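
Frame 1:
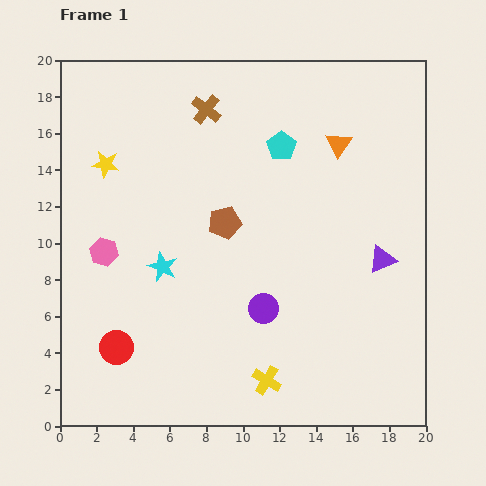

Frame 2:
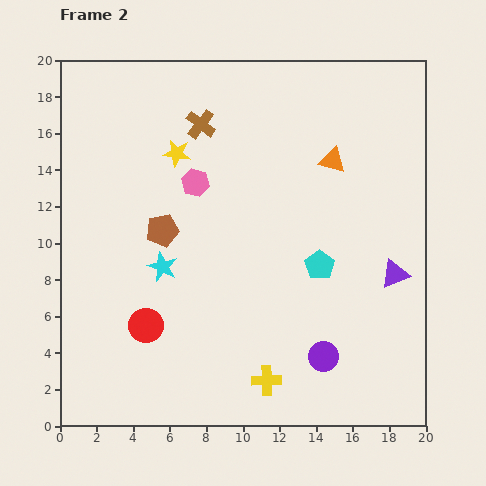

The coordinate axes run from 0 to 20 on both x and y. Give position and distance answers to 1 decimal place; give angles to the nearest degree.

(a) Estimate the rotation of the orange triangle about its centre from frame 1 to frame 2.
49° counter-clockwise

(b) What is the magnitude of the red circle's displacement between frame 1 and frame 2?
2.0

The red circle moved from (3.1, 4.3) to (4.7, 5.5), a distance of √(1.6² + 1.2²) ≈ 2.0.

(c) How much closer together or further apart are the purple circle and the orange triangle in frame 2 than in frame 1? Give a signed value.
+0.8

Distance in frame 1: 9.9. Distance in frame 2: 10.7.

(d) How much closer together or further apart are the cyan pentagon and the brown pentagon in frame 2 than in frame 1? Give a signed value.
+3.6

Distance in frame 1: 5.2. Distance in frame 2: 8.8.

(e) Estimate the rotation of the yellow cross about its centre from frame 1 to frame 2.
34° counter-clockwise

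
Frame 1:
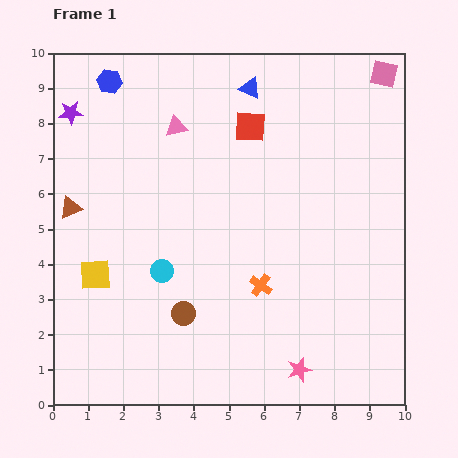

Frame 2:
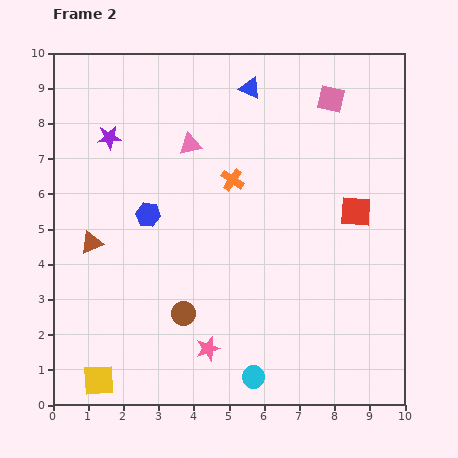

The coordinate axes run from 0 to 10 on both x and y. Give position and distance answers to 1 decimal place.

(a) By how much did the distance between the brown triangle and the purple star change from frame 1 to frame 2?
+0.3

Distance in frame 1: 2.7. Distance in frame 2: 3.0.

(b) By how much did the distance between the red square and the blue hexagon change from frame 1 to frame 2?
+1.7

Distance in frame 1: 4.2. Distance in frame 2: 5.9.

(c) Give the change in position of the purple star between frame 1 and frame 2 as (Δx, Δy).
(1.1, -0.7)

The purple star was at (0.5, 8.3) in frame 1 and (1.6, 7.6) in frame 2.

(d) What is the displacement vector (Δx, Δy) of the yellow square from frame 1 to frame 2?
(0.1, -3.0)

The yellow square was at (1.2, 3.7) in frame 1 and (1.3, 0.7) in frame 2.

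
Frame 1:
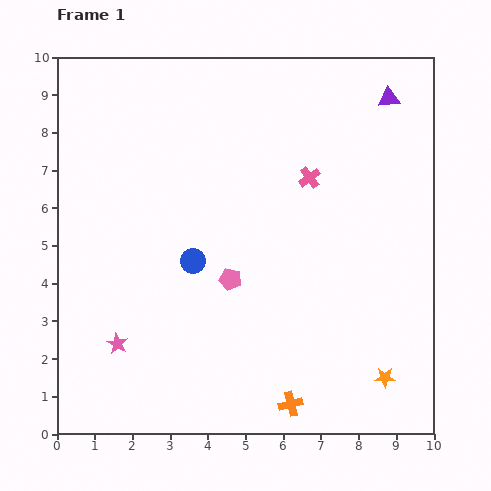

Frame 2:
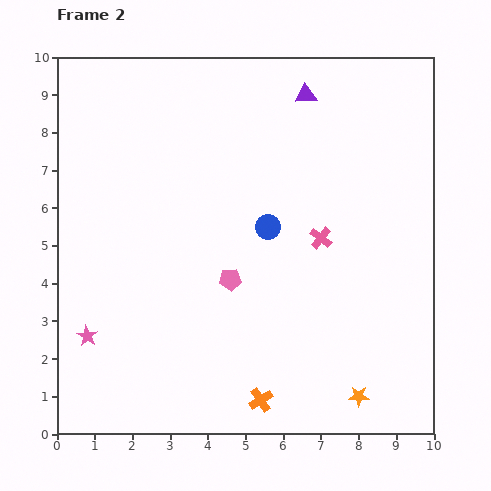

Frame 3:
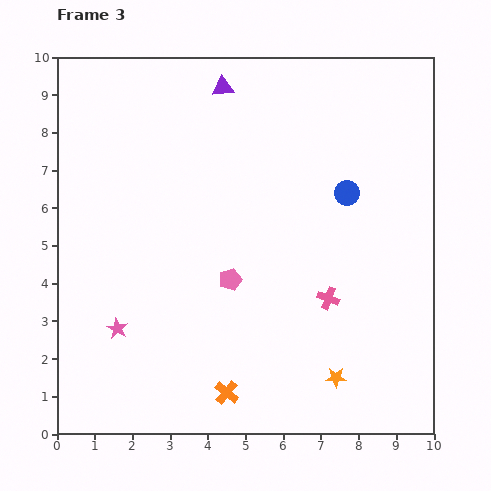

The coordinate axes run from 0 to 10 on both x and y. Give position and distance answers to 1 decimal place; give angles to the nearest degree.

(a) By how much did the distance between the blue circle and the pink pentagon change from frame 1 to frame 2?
+0.6

Distance in frame 1: 1.1. Distance in frame 2: 1.7.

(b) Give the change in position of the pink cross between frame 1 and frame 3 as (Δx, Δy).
(0.5, -3.2)

The pink cross was at (6.7, 6.8) in frame 1 and (7.2, 3.6) in frame 3.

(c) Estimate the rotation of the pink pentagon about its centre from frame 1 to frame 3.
31° counter-clockwise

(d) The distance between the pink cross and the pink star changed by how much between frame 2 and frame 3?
-1.0

Distance in frame 2: 6.7. Distance in frame 3: 5.7.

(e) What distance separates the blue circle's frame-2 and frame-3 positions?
2.3

The blue circle moved from (5.6, 5.5) to (7.7, 6.4), a distance of √(2.1² + 0.9²) ≈ 2.3.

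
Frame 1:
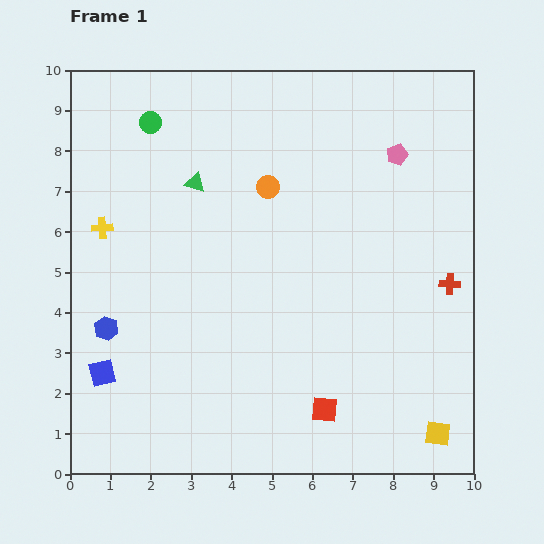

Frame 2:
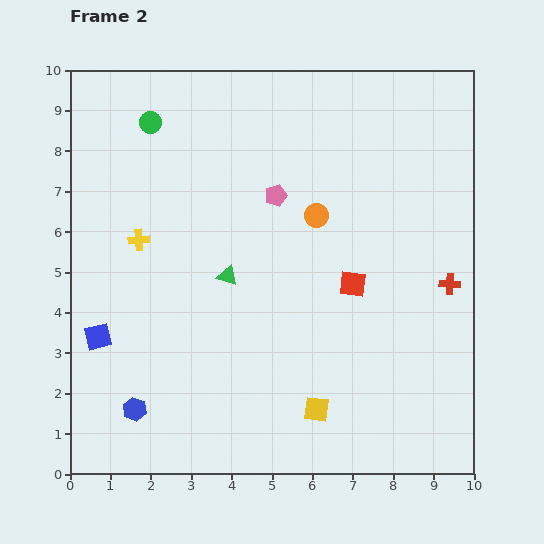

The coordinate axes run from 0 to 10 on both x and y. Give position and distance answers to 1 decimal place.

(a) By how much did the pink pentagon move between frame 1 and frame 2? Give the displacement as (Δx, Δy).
(-3.0, -1.0)

The pink pentagon was at (8.1, 7.9) in frame 1 and (5.1, 6.9) in frame 2.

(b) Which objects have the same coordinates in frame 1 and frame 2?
the green circle, the red cross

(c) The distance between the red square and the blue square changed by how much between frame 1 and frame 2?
+0.8

Distance in frame 1: 5.6. Distance in frame 2: 6.4.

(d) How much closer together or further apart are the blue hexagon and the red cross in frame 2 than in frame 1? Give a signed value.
-0.2

Distance in frame 1: 8.6. Distance in frame 2: 8.4.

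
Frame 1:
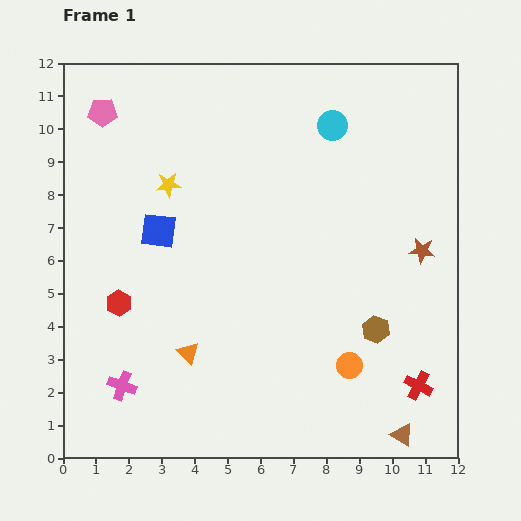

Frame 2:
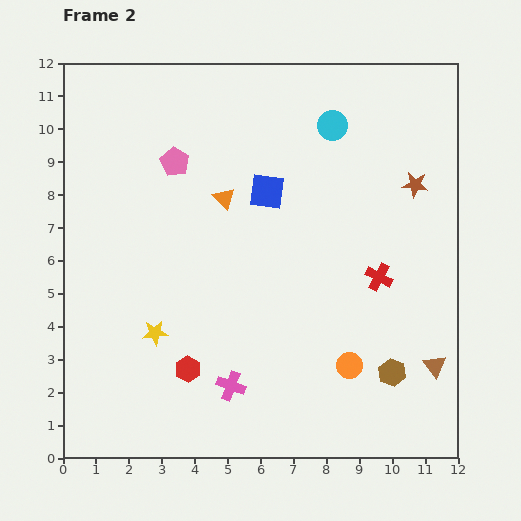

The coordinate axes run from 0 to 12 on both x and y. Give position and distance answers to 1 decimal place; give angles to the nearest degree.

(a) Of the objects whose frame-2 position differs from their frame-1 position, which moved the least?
the brown hexagon

(moved 1.4)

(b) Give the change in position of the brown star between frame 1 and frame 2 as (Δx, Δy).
(-0.2, 2.0)

The brown star was at (10.9, 6.3) in frame 1 and (10.7, 8.3) in frame 2.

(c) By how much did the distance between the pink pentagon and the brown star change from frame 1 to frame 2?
-3.3

Distance in frame 1: 10.6. Distance in frame 2: 7.3.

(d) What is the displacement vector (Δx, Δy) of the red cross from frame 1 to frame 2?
(-1.2, 3.3)

The red cross was at (10.8, 2.2) in frame 1 and (9.6, 5.5) in frame 2.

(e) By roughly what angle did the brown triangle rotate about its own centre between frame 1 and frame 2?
23° clockwise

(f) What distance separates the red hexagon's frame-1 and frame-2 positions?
2.9

The red hexagon moved from (1.7, 4.7) to (3.8, 2.7), a distance of √(2.1² + 2.0²) ≈ 2.9.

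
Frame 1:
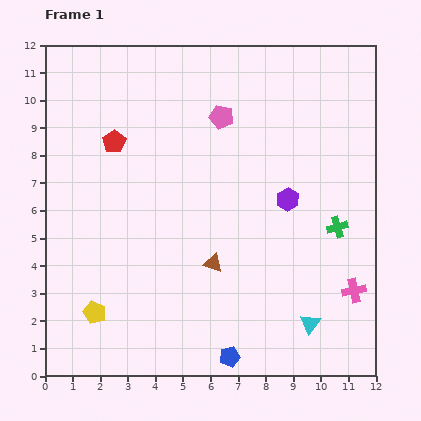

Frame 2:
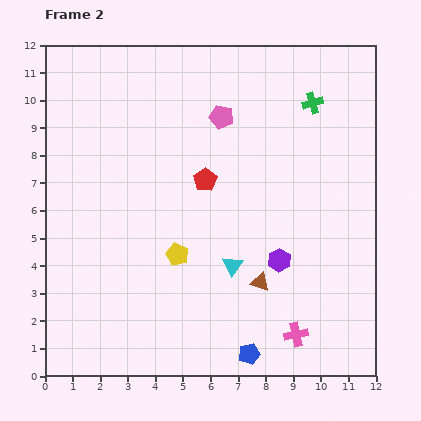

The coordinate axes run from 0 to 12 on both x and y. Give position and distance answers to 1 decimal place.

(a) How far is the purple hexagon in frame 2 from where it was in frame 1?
2.2

The purple hexagon moved from (8.8, 6.4) to (8.5, 4.2), a distance of √(0.3² + 2.2²) ≈ 2.2.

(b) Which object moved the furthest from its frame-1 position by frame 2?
the green cross

(moved 4.6; next 3.7)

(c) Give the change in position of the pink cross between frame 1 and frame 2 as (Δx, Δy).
(-2.1, -1.6)

The pink cross was at (11.2, 3.1) in frame 1 and (9.1, 1.5) in frame 2.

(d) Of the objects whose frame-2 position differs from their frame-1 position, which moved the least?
the blue pentagon

(moved 0.7)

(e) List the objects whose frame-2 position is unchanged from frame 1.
the pink pentagon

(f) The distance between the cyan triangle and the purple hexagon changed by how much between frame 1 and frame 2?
-2.9

Distance in frame 1: 4.6. Distance in frame 2: 1.7.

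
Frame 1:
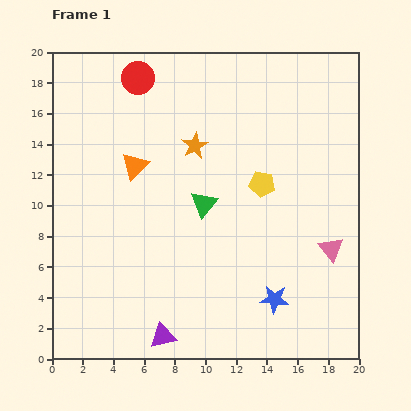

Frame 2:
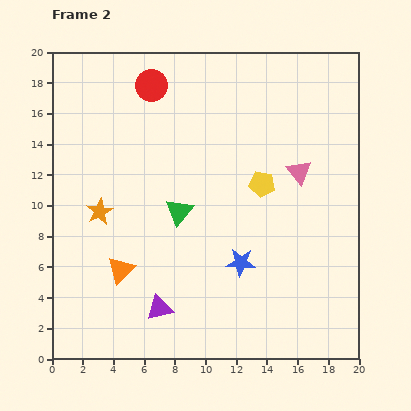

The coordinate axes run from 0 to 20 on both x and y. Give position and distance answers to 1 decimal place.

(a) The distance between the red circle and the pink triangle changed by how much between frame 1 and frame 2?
-5.7

Distance in frame 1: 16.8. Distance in frame 2: 11.1.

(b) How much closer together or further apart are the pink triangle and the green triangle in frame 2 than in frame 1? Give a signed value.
-0.6

Distance in frame 1: 8.8. Distance in frame 2: 8.2.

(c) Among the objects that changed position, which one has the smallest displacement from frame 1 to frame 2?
the red circle

(moved 1.0)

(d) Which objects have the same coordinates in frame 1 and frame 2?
the yellow pentagon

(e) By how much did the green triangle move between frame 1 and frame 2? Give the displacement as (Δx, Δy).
(-1.6, -0.5)

The green triangle was at (9.9, 10.1) in frame 1 and (8.3, 9.6) in frame 2.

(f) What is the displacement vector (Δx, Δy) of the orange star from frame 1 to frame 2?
(-6.2, -4.3)

The orange star was at (9.3, 13.9) in frame 1 and (3.1, 9.6) in frame 2.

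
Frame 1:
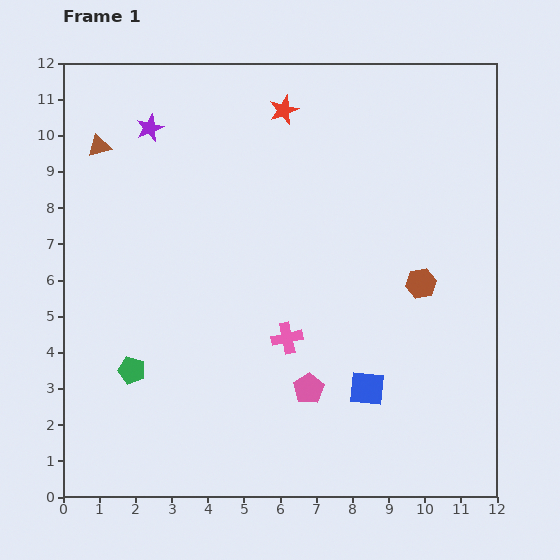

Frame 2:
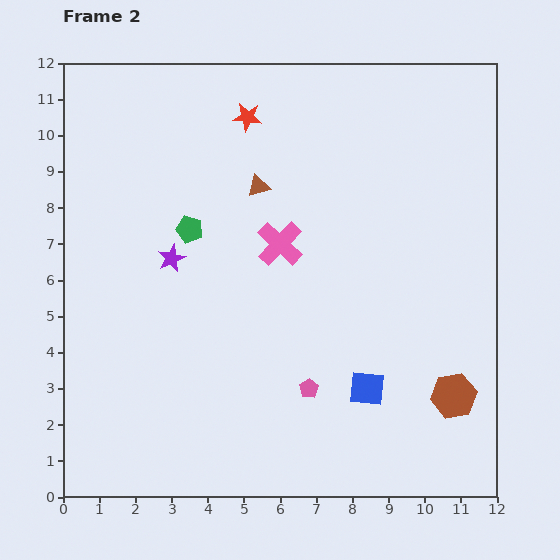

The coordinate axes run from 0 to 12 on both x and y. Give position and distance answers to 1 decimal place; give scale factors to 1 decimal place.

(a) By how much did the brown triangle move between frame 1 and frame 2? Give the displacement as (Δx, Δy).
(4.4, -1.1)

The brown triangle was at (1.0, 9.7) in frame 1 and (5.4, 8.6) in frame 2.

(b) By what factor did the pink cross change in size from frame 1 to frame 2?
1.5×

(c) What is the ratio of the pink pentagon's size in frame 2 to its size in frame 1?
0.6×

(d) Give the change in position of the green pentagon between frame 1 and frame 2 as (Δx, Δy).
(1.6, 3.9)

The green pentagon was at (1.9, 3.5) in frame 1 and (3.5, 7.4) in frame 2.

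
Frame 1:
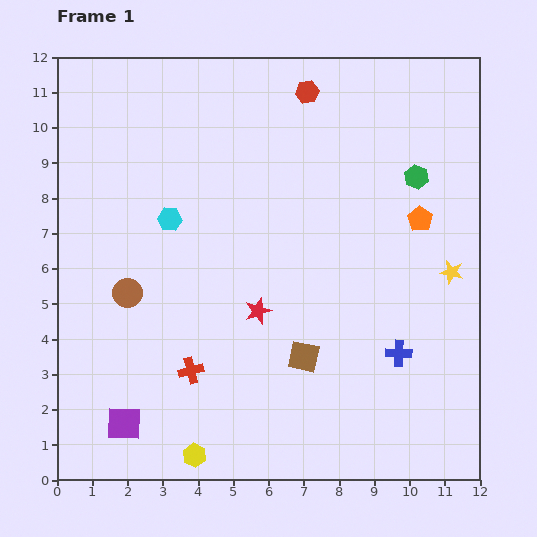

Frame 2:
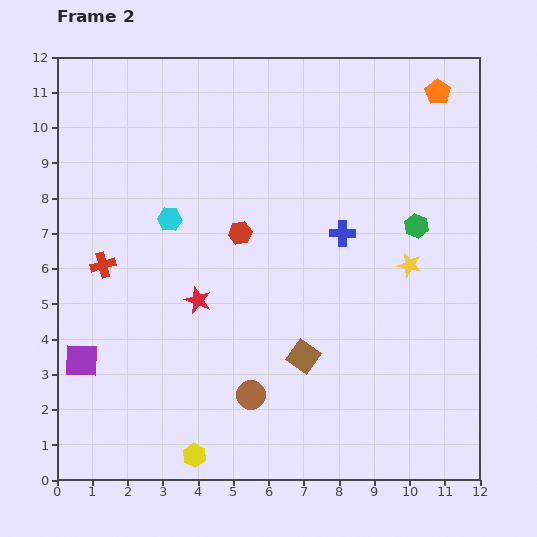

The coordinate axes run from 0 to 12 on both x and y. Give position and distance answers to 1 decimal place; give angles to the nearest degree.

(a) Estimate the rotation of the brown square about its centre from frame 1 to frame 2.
23° clockwise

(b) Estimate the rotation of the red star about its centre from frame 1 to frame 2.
31° counter-clockwise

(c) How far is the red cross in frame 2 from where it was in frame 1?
3.9

The red cross moved from (3.8, 3.1) to (1.3, 6.1), a distance of √(2.5² + 3.0²) ≈ 3.9.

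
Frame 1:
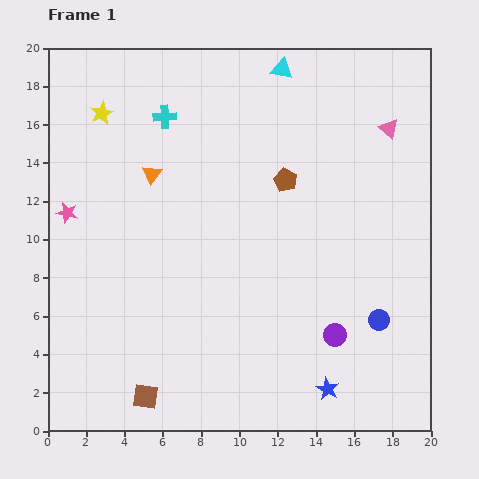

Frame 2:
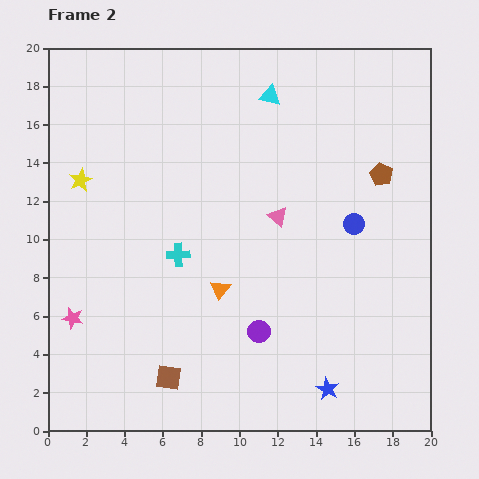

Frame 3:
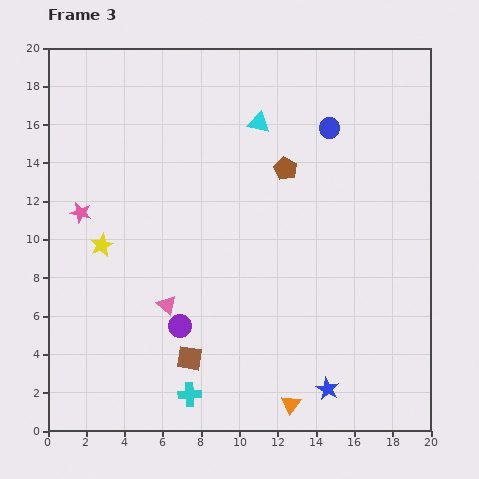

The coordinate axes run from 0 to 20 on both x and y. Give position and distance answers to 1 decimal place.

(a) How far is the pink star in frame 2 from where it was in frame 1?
5.5

The pink star moved from (1.0, 11.4) to (1.3, 5.9), a distance of √(0.3² + 5.5²) ≈ 5.5.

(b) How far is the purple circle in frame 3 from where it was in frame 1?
8.1

The purple circle moved from (15.0, 5.0) to (6.9, 5.5), a distance of √(8.1² + 0.5²) ≈ 8.1.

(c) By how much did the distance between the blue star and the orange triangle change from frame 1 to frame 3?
-12.4

Distance in frame 1: 14.5. Distance in frame 3: 2.1.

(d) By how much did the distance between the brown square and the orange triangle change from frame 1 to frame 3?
-5.8

Distance in frame 1: 11.6. Distance in frame 3: 5.8.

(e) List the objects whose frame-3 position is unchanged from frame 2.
the blue star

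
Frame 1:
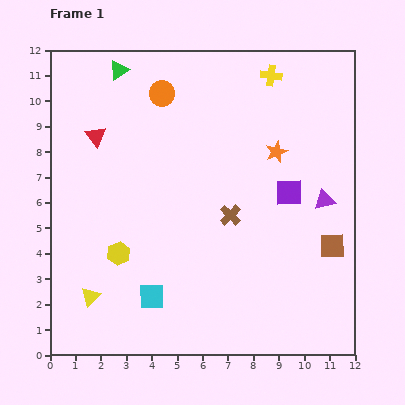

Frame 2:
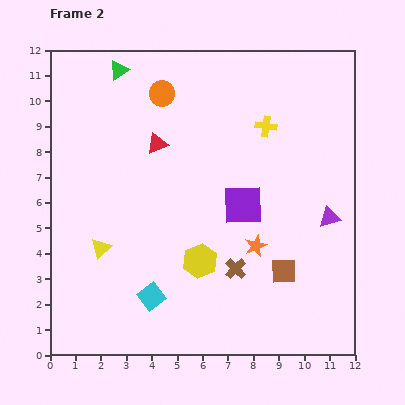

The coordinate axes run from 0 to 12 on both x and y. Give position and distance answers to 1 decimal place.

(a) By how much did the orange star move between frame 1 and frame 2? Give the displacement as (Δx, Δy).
(-0.8, -3.7)

The orange star was at (8.9, 8.0) in frame 1 and (8.1, 4.3) in frame 2.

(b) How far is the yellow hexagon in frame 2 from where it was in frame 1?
3.2

The yellow hexagon moved from (2.7, 4.0) to (5.9, 3.7), a distance of √(3.2² + 0.3²) ≈ 3.2.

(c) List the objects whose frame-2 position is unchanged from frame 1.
the green triangle, the cyan square, the orange circle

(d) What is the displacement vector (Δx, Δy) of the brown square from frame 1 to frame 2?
(-1.9, -1.0)

The brown square was at (11.1, 4.3) in frame 1 and (9.2, 3.3) in frame 2.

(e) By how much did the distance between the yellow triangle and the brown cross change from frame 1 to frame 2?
-1.0

Distance in frame 1: 6.4. Distance in frame 2: 5.4.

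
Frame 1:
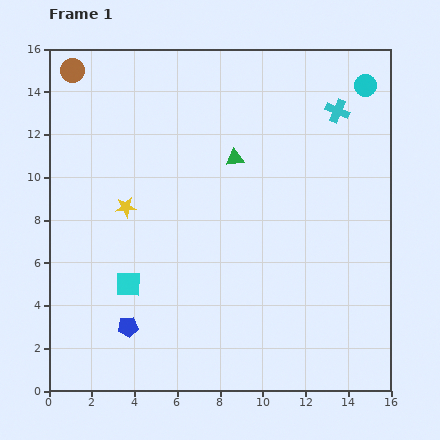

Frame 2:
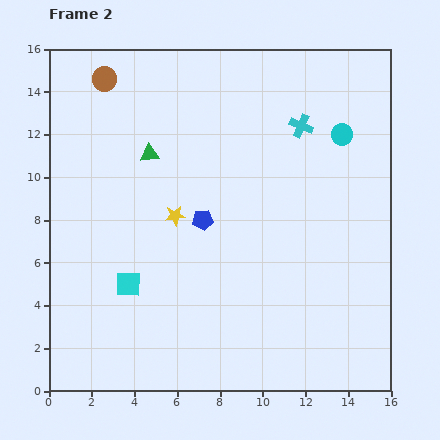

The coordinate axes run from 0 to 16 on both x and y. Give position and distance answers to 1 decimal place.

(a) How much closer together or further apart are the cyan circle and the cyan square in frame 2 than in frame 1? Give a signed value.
-2.3

Distance in frame 1: 14.5. Distance in frame 2: 12.2.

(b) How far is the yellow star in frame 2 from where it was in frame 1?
2.3

The yellow star moved from (3.6, 8.6) to (5.9, 8.2), a distance of √(2.3² + 0.4²) ≈ 2.3.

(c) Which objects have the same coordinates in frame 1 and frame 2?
the cyan square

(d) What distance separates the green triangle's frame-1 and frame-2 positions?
4.0

The green triangle moved from (8.7, 10.9) to (4.7, 11.1), a distance of √(4.0² + 0.2²) ≈ 4.0.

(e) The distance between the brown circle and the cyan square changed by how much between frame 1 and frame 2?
-0.6

Distance in frame 1: 10.3. Distance in frame 2: 9.7.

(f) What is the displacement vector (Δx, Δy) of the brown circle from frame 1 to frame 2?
(1.5, -0.4)

The brown circle was at (1.1, 15.0) in frame 1 and (2.6, 14.6) in frame 2.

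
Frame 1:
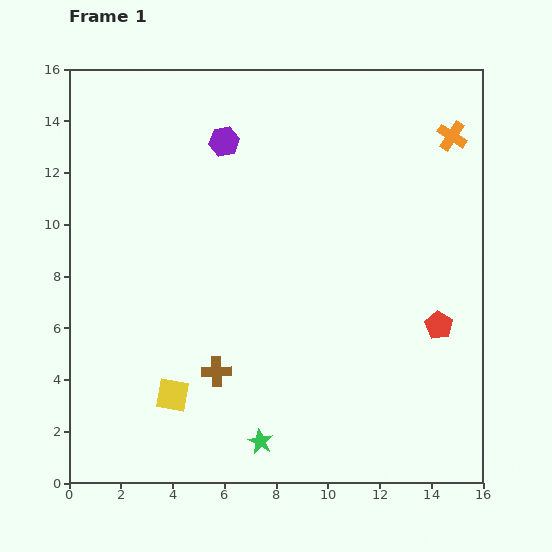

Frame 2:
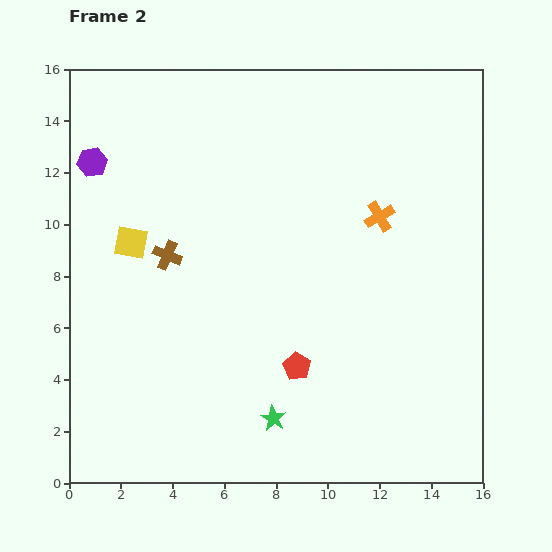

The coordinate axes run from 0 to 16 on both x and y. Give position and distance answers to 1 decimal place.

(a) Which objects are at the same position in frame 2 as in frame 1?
none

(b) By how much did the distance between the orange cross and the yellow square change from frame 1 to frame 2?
-5.0

Distance in frame 1: 14.7. Distance in frame 2: 9.7.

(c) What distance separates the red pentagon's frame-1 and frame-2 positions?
5.7

The red pentagon moved from (14.3, 6.1) to (8.8, 4.5), a distance of √(5.5² + 1.6²) ≈ 5.7.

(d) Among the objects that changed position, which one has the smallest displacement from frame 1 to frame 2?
the green star

(moved 1.0)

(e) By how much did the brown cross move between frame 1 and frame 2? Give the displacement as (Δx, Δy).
(-1.9, 4.5)

The brown cross was at (5.7, 4.3) in frame 1 and (3.8, 8.8) in frame 2.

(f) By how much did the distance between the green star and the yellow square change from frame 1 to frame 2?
+4.9

Distance in frame 1: 3.8. Distance in frame 2: 8.7.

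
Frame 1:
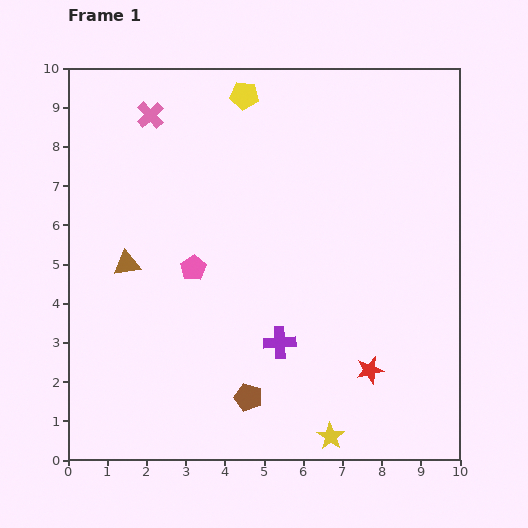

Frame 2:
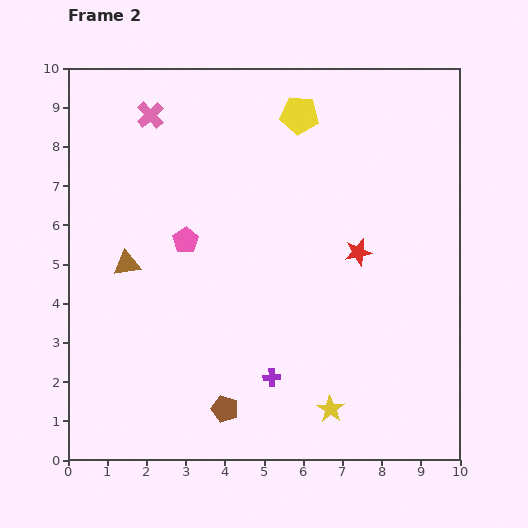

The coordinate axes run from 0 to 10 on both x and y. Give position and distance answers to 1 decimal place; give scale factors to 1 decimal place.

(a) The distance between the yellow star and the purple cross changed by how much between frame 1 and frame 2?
-1.0

Distance in frame 1: 2.7. Distance in frame 2: 1.7.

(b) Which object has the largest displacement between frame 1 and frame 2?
the red star

(moved 3.0; next 1.5)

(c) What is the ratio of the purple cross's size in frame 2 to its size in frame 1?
0.6×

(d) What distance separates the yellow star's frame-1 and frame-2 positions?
0.7

The yellow star moved from (6.7, 0.6) to (6.7, 1.3), a distance of √(0.0² + 0.7²) ≈ 0.7.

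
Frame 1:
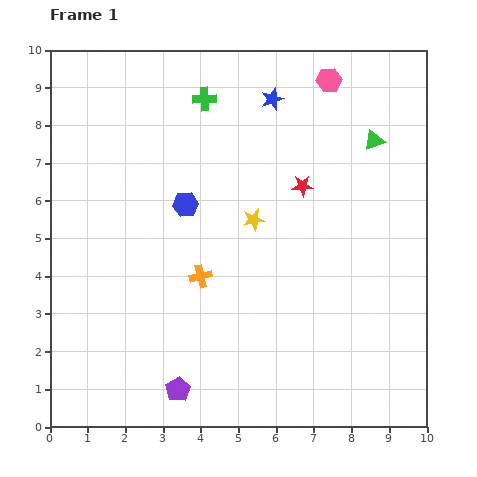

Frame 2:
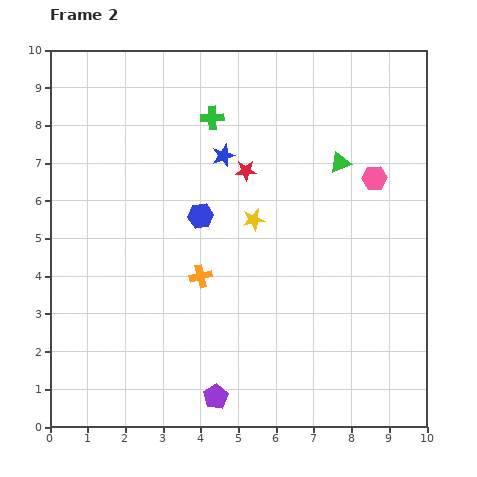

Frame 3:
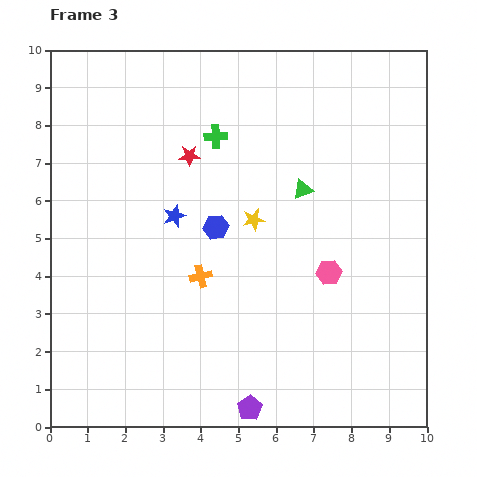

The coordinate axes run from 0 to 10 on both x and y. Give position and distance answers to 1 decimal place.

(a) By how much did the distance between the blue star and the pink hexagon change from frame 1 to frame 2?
+2.4

Distance in frame 1: 1.6. Distance in frame 2: 4.0.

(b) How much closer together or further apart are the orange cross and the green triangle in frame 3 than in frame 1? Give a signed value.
-2.3

Distance in frame 1: 5.8. Distance in frame 3: 3.5.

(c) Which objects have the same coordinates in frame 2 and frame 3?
the yellow star, the orange cross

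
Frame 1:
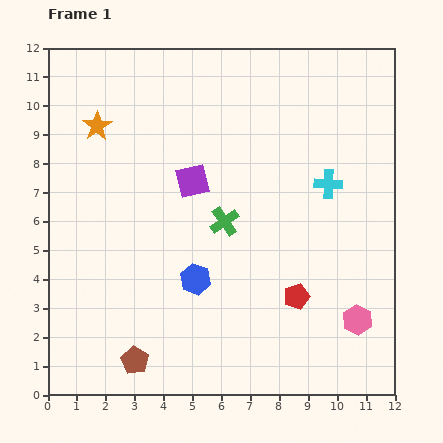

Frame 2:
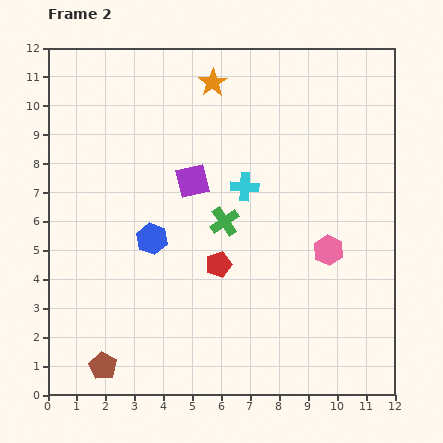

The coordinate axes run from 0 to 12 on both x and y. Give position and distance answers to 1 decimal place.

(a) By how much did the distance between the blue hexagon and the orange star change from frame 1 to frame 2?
-0.5

Distance in frame 1: 6.3. Distance in frame 2: 5.8.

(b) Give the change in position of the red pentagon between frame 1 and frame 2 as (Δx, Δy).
(-2.7, 1.1)

The red pentagon was at (8.6, 3.4) in frame 1 and (5.9, 4.5) in frame 2.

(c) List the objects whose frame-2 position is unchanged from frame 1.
the green cross, the purple square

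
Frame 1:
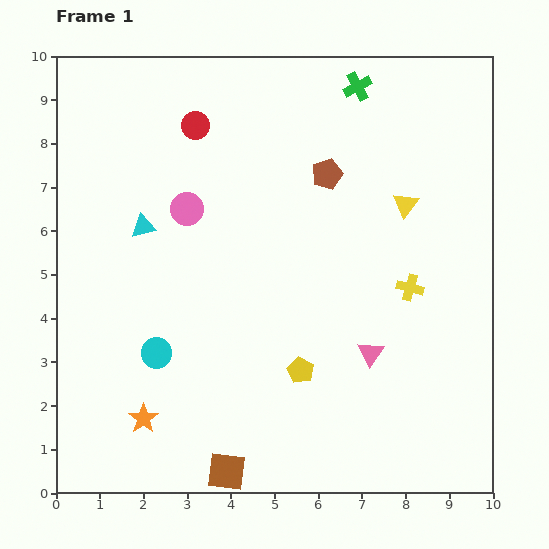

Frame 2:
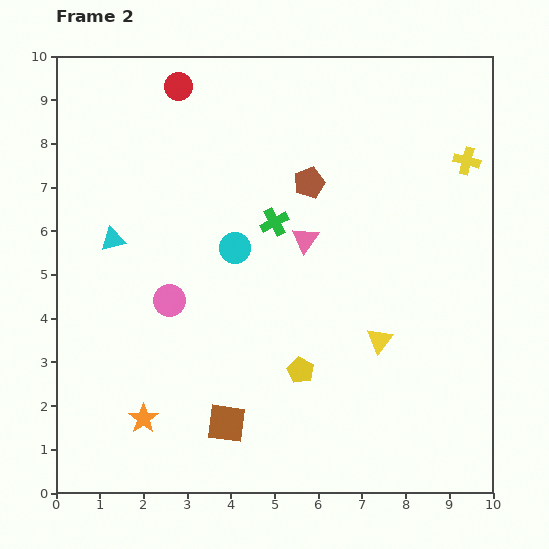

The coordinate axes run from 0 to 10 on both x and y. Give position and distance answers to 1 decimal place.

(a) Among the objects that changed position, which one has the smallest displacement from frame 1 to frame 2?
the brown pentagon

(moved 0.4)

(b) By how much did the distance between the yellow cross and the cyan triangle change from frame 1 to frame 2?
+2.0

Distance in frame 1: 6.3. Distance in frame 2: 8.3.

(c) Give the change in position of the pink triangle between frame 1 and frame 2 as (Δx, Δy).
(-1.5, 2.6)

The pink triangle was at (7.2, 3.2) in frame 1 and (5.7, 5.8) in frame 2.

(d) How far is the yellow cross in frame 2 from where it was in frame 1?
3.2

The yellow cross moved from (8.1, 4.7) to (9.4, 7.6), a distance of √(1.3² + 2.9²) ≈ 3.2.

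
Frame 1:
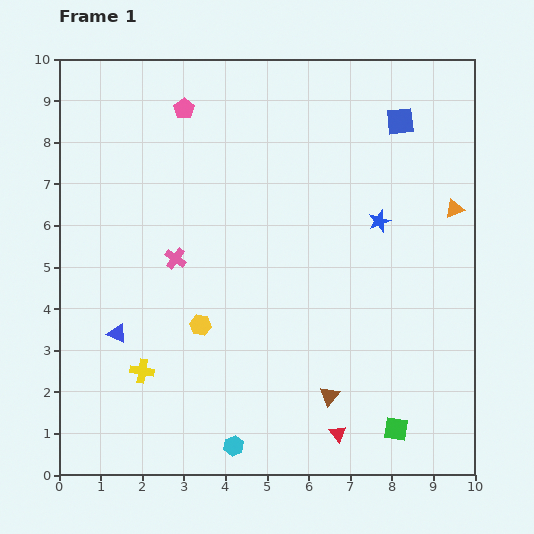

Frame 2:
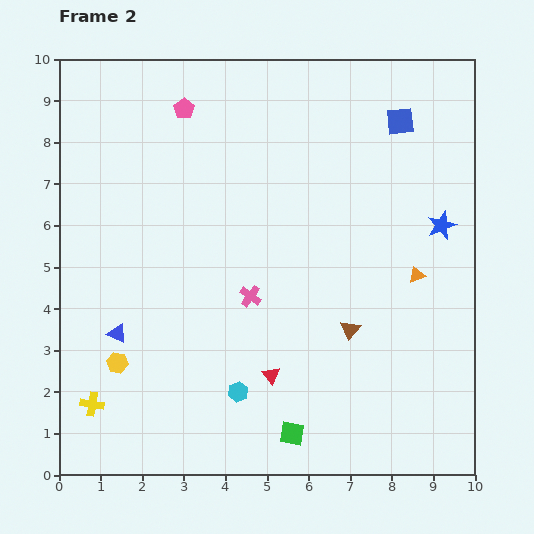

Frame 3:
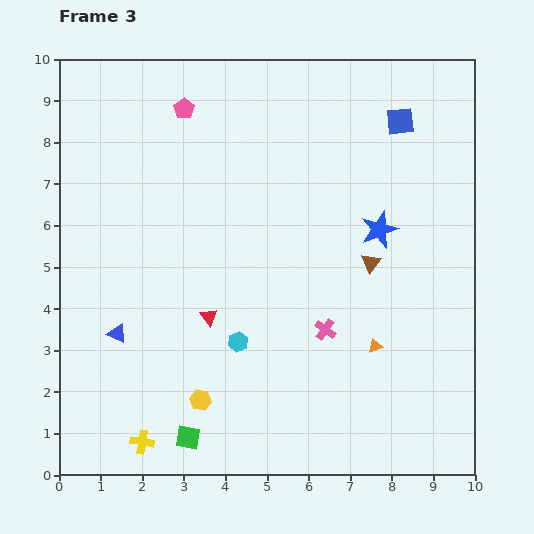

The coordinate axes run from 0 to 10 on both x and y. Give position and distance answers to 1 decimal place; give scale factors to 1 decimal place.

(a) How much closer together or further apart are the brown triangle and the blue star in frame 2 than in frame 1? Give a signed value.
-1.1

Distance in frame 1: 4.4. Distance in frame 2: 3.3.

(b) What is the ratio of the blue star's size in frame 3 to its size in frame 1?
1.7×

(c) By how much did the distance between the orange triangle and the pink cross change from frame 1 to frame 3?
-5.5

Distance in frame 1: 6.8. Distance in frame 3: 1.3.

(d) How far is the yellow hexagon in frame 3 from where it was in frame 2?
2.2

The yellow hexagon moved from (1.4, 2.7) to (3.4, 1.8), a distance of √(2.0² + 0.9²) ≈ 2.2.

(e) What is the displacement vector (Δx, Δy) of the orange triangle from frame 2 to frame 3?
(-1.0, -1.7)

The orange triangle was at (8.6, 4.8) in frame 2 and (7.6, 3.1) in frame 3.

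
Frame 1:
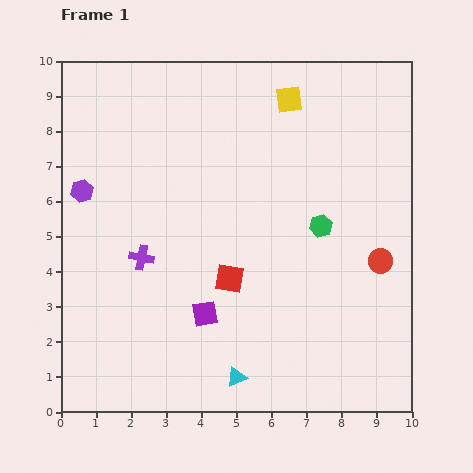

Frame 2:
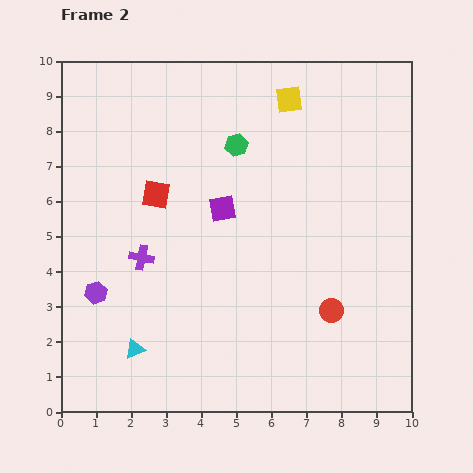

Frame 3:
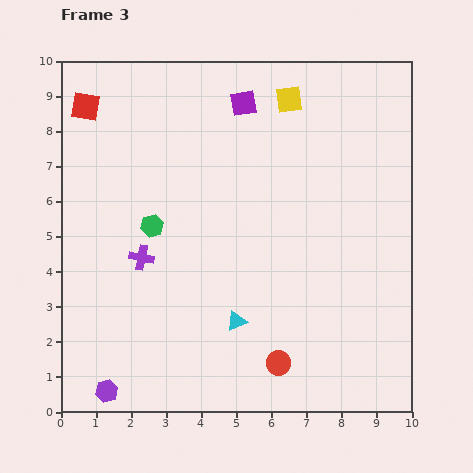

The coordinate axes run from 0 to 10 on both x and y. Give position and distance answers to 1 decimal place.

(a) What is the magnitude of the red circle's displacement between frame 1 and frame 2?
2.0

The red circle moved from (9.1, 4.3) to (7.7, 2.9), a distance of √(1.4² + 1.4²) ≈ 2.0.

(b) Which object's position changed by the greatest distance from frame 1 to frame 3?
the red square

(moved 6.4; next 6.1)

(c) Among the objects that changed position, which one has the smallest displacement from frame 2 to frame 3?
the red circle

(moved 2.1)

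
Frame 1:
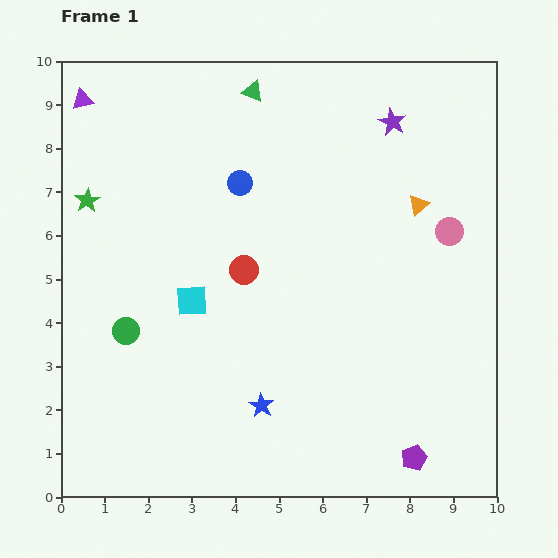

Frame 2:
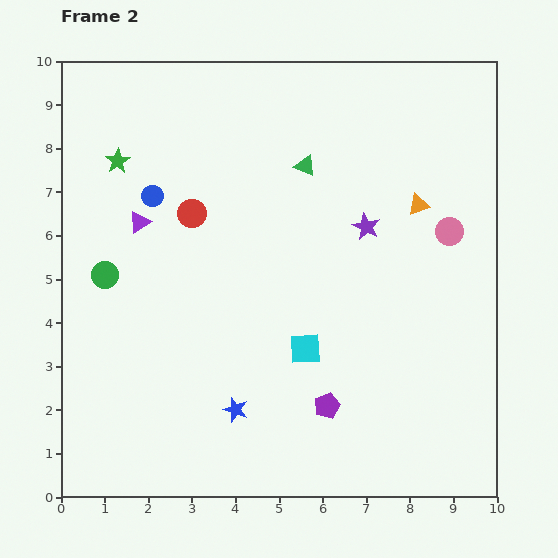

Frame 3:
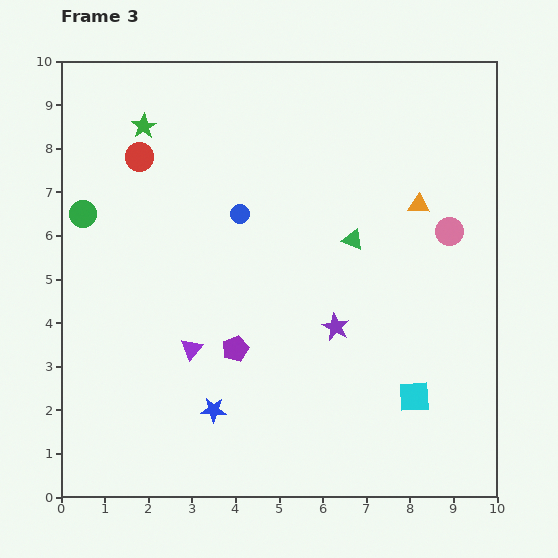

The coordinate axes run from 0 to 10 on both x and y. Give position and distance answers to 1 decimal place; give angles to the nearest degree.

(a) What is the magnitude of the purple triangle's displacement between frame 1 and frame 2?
3.1

The purple triangle moved from (0.5, 9.1) to (1.8, 6.3), a distance of √(1.3² + 2.8²) ≈ 3.1.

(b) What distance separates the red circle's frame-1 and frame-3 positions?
3.5

The red circle moved from (4.2, 5.2) to (1.8, 7.8), a distance of √(2.4² + 2.6²) ≈ 3.5.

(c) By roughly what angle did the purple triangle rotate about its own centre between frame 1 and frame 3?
37° counter-clockwise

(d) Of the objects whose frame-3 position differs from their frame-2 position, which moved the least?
the blue star

(moved 0.5)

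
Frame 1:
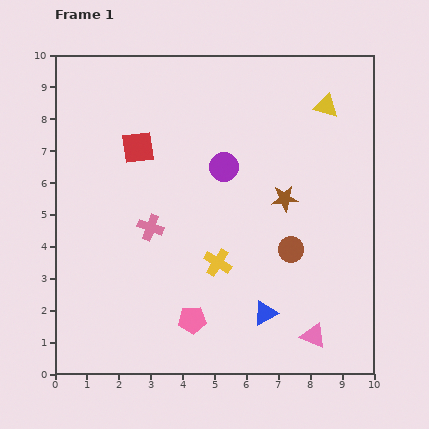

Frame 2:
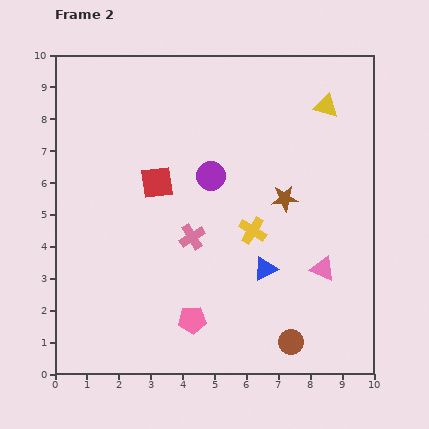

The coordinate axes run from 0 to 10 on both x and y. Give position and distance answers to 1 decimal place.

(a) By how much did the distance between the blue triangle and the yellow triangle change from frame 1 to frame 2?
-1.4

Distance in frame 1: 6.8. Distance in frame 2: 5.4.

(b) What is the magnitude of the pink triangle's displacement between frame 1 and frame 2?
2.1

The pink triangle moved from (8.1, 1.2) to (8.4, 3.3), a distance of √(0.3² + 2.1²) ≈ 2.1.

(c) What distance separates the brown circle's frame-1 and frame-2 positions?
2.9

The brown circle moved from (7.4, 3.9) to (7.4, 1.0), a distance of √(0.0² + 2.9²) ≈ 2.9.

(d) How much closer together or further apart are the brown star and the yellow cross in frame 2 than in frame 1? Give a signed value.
-1.5

Distance in frame 1: 2.9. Distance in frame 2: 1.4.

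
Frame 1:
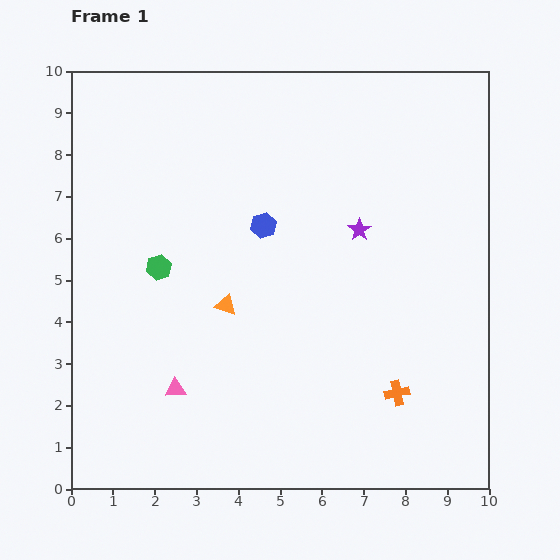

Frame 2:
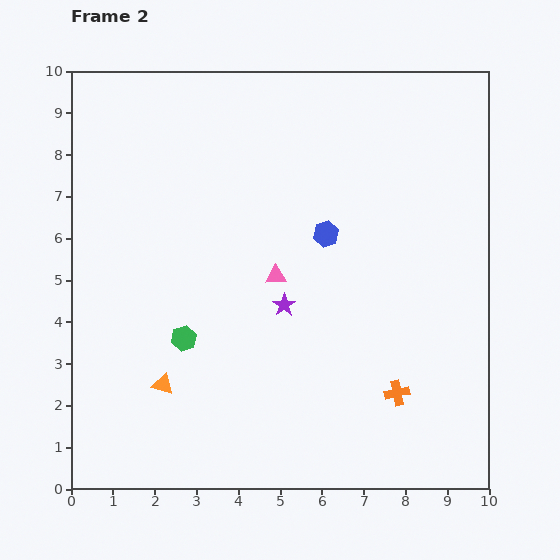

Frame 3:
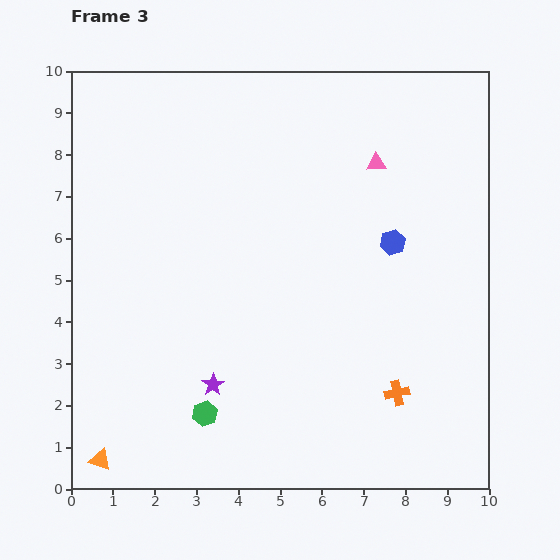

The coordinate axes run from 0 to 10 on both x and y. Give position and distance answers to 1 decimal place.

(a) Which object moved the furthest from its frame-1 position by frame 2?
the pink triangle

(moved 3.6; next 2.5)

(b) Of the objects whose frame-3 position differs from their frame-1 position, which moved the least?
the blue hexagon

(moved 3.1)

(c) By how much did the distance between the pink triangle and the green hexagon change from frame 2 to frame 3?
+4.6

Distance in frame 2: 2.7. Distance in frame 3: 7.3.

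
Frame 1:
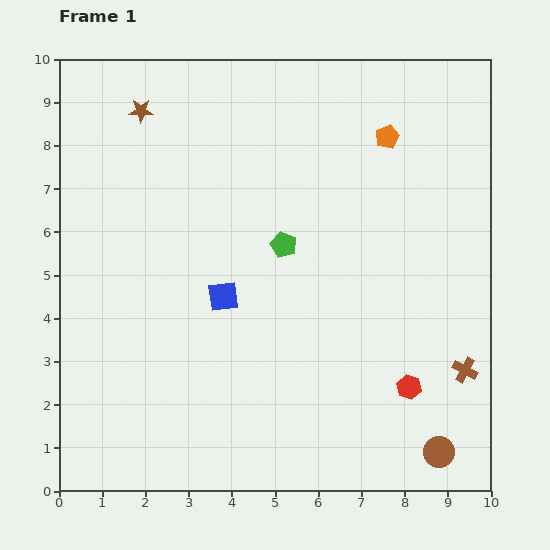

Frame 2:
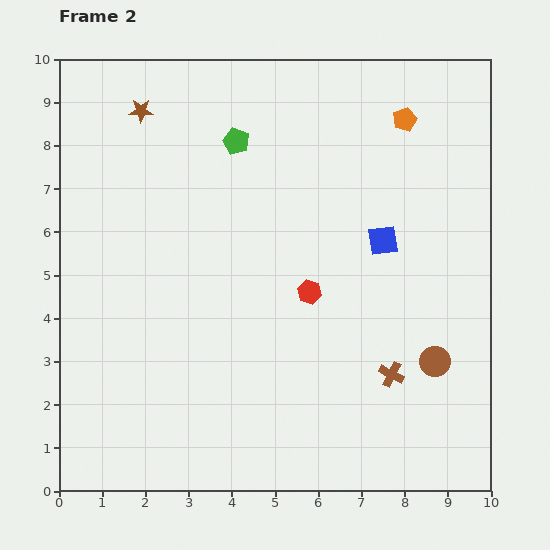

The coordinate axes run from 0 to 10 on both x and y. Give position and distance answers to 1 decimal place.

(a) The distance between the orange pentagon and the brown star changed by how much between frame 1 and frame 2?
+0.4

Distance in frame 1: 5.7. Distance in frame 2: 6.1.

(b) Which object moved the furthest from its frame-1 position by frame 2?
the blue square

(moved 3.9; next 3.2)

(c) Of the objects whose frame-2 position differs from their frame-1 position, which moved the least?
the orange pentagon

(moved 0.6)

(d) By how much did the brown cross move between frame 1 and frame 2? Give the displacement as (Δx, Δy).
(-1.7, -0.1)

The brown cross was at (9.4, 2.8) in frame 1 and (7.7, 2.7) in frame 2.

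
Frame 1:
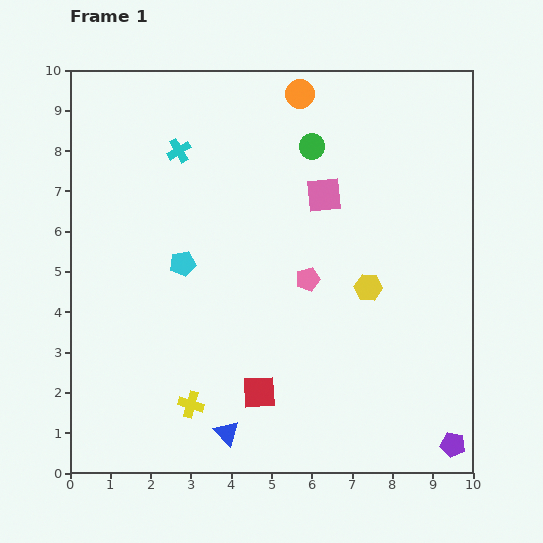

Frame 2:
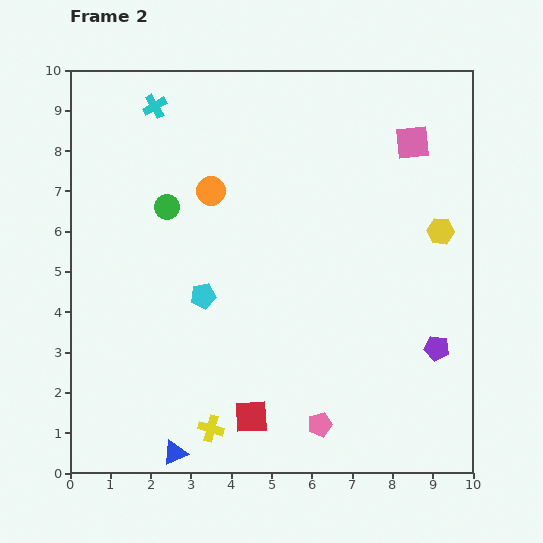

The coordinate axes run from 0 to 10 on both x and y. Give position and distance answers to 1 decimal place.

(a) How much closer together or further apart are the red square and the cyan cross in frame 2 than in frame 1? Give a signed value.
+1.8

Distance in frame 1: 6.3. Distance in frame 2: 8.1.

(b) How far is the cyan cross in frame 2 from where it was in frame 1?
1.3

The cyan cross moved from (2.7, 8.0) to (2.1, 9.1), a distance of √(0.6² + 1.1²) ≈ 1.3.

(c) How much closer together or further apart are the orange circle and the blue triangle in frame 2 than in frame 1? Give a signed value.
-2.0

Distance in frame 1: 8.6. Distance in frame 2: 6.6.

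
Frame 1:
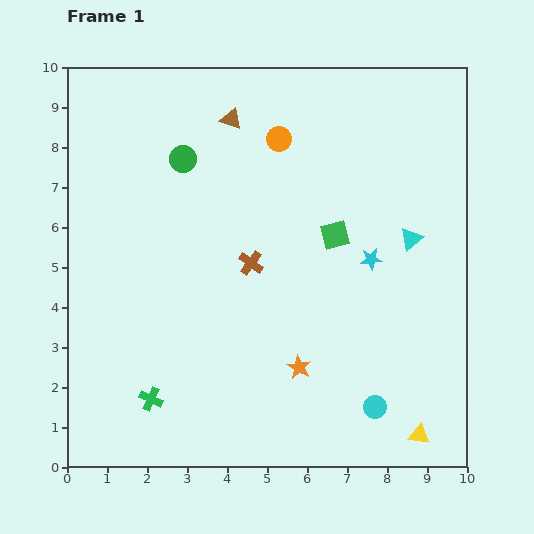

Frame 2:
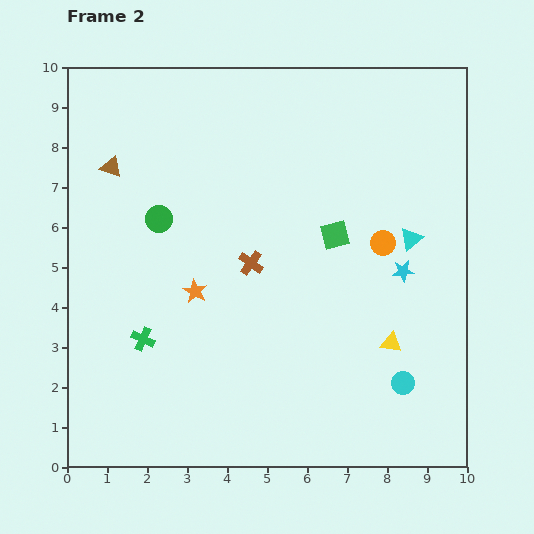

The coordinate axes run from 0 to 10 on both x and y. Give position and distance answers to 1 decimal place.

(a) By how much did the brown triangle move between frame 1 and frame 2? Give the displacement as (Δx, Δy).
(-3.0, -1.2)

The brown triangle was at (4.1, 8.7) in frame 1 and (1.1, 7.5) in frame 2.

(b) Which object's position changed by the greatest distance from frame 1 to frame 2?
the orange circle

(moved 3.7; next 3.2)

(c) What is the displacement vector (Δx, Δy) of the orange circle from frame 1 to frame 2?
(2.6, -2.6)

The orange circle was at (5.3, 8.2) in frame 1 and (7.9, 5.6) in frame 2.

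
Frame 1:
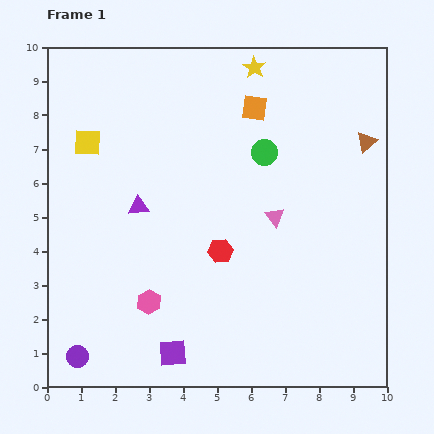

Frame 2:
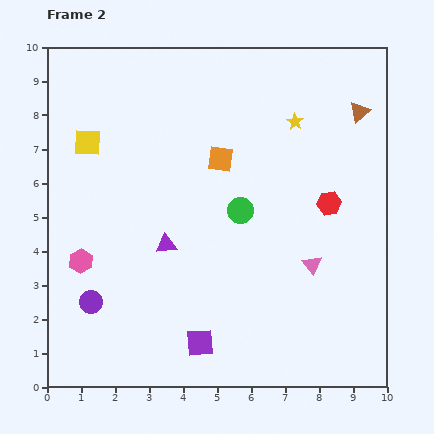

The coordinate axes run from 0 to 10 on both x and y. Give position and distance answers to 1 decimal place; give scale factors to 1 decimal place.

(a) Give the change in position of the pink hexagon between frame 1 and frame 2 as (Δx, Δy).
(-2.0, 1.2)

The pink hexagon was at (3.0, 2.5) in frame 1 and (1.0, 3.7) in frame 2.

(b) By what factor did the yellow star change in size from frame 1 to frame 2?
0.7×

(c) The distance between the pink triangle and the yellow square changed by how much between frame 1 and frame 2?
+1.6

Distance in frame 1: 5.9. Distance in frame 2: 7.5.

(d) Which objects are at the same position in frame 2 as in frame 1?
the yellow square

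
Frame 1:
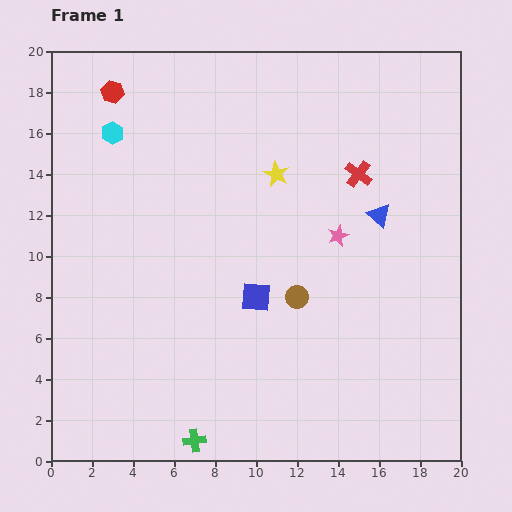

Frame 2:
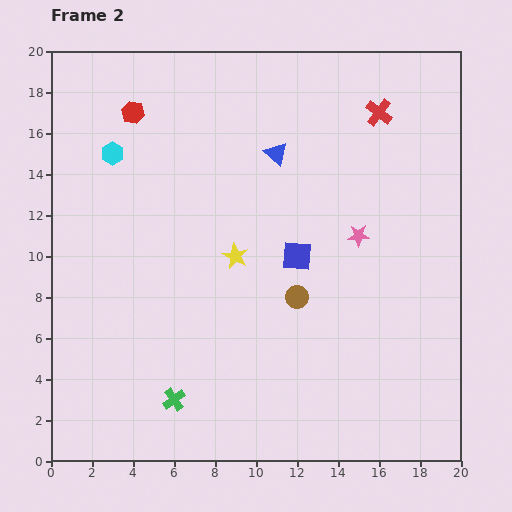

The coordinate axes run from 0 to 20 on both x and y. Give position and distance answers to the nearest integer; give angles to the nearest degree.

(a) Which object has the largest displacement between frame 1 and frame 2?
the blue triangle

(moved 6; next 4)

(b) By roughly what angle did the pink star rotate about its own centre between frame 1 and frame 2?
20° clockwise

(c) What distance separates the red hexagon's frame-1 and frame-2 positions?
1

The red hexagon moved from (3, 18) to (4, 17), a distance of √(1² + 1²) ≈ 1.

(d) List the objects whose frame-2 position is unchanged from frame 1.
the brown circle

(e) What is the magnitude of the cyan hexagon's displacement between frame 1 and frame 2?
1

The cyan hexagon moved from (3, 16) to (3, 15), a distance of √(0² + 1²) ≈ 1.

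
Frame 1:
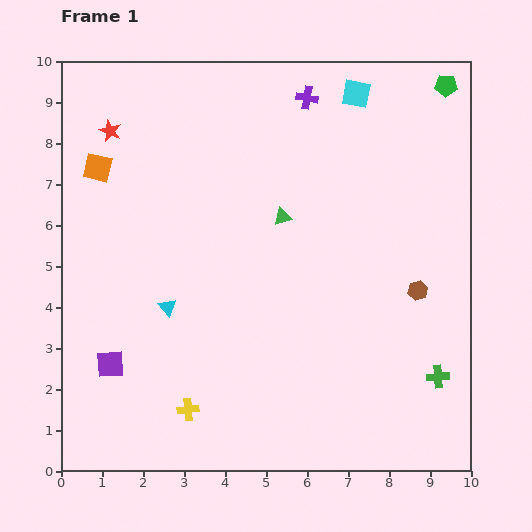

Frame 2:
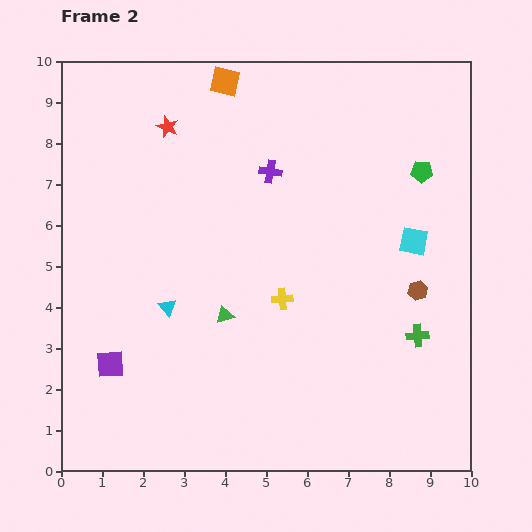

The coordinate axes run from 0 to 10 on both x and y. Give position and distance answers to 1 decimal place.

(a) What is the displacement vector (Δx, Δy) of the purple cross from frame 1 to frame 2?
(-0.9, -1.8)

The purple cross was at (6.0, 9.1) in frame 1 and (5.1, 7.3) in frame 2.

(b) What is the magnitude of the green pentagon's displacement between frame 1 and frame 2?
2.2

The green pentagon moved from (9.4, 9.4) to (8.8, 7.3), a distance of √(0.6² + 2.1²) ≈ 2.2.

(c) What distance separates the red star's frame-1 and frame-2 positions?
1.4

The red star moved from (1.2, 8.3) to (2.6, 8.4), a distance of √(1.4² + 0.1²) ≈ 1.4.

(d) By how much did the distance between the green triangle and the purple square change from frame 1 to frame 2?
-2.5

Distance in frame 1: 5.5. Distance in frame 2: 3.0.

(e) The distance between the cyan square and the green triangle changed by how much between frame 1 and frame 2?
+1.4

Distance in frame 1: 3.5. Distance in frame 2: 4.9.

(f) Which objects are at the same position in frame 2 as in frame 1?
the purple square, the cyan triangle, the brown hexagon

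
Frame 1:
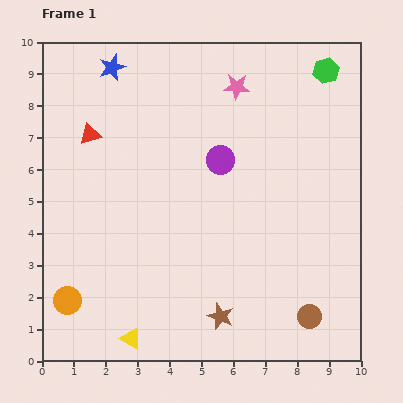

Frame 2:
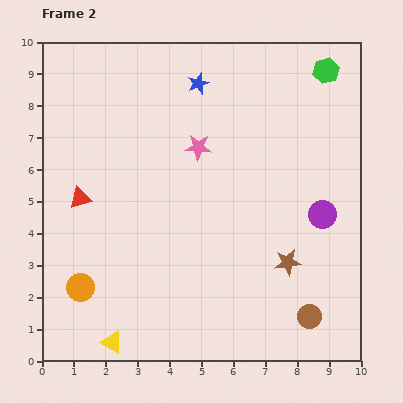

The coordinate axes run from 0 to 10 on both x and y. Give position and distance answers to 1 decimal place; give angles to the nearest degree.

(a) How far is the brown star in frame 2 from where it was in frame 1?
2.7

The brown star moved from (5.6, 1.4) to (7.7, 3.1), a distance of √(2.1² + 1.7²) ≈ 2.7.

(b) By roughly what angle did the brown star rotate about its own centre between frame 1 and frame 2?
30° counter-clockwise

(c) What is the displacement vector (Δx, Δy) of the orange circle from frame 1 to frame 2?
(0.4, 0.4)

The orange circle was at (0.8, 1.9) in frame 1 and (1.2, 2.3) in frame 2.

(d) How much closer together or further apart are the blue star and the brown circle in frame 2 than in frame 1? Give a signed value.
-1.9

Distance in frame 1: 10.0. Distance in frame 2: 8.1.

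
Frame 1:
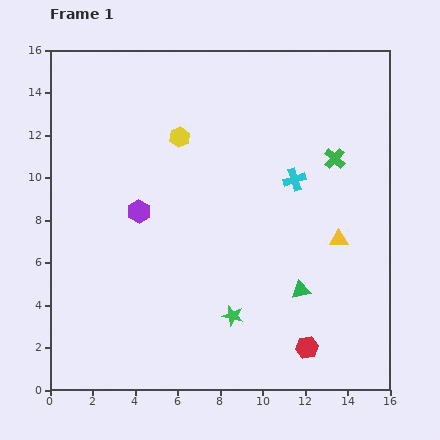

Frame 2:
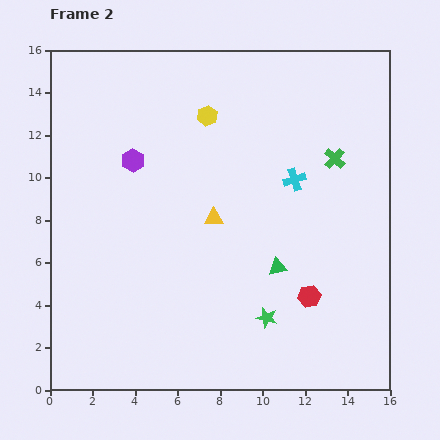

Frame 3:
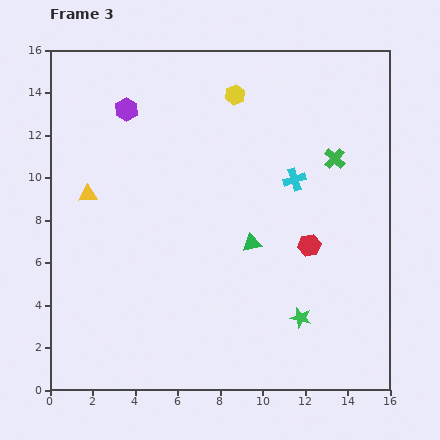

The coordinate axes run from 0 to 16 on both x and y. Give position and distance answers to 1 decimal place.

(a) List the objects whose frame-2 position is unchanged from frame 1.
the cyan cross, the green cross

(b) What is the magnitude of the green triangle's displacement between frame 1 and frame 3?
3.2

The green triangle moved from (11.8, 4.7) to (9.5, 6.9), a distance of √(2.3² + 2.2²) ≈ 3.2.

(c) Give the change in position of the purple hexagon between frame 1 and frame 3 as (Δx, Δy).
(-0.6, 4.8)

The purple hexagon was at (4.2, 8.4) in frame 1 and (3.6, 13.2) in frame 3.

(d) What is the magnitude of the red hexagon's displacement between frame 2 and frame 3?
2.4

The red hexagon moved from (12.2, 4.4) to (12.2, 6.8), a distance of √(0.0² + 2.4²) ≈ 2.4.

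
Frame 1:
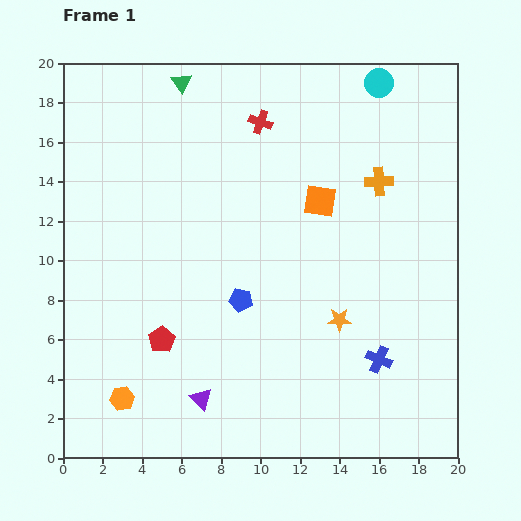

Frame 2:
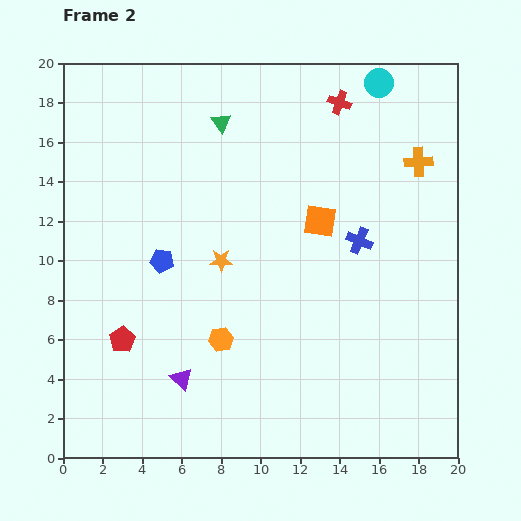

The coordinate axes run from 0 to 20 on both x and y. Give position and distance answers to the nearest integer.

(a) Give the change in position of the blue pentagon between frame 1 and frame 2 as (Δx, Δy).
(-4, 2)

The blue pentagon was at (9, 8) in frame 1 and (5, 10) in frame 2.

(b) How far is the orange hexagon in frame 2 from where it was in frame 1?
6

The orange hexagon moved from (3, 3) to (8, 6), a distance of √(5² + 3²) ≈ 6.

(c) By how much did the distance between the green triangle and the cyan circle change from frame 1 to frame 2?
-2

Distance in frame 1: 10. Distance in frame 2: 8.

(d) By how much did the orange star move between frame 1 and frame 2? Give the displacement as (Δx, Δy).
(-6, 3)

The orange star was at (14, 7) in frame 1 and (8, 10) in frame 2.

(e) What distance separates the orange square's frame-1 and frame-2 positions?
1

The orange square moved from (13, 13) to (13, 12), a distance of √(0² + 1²) ≈ 1.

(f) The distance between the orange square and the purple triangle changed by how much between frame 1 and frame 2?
-1

Distance in frame 1: 12. Distance in frame 2: 11.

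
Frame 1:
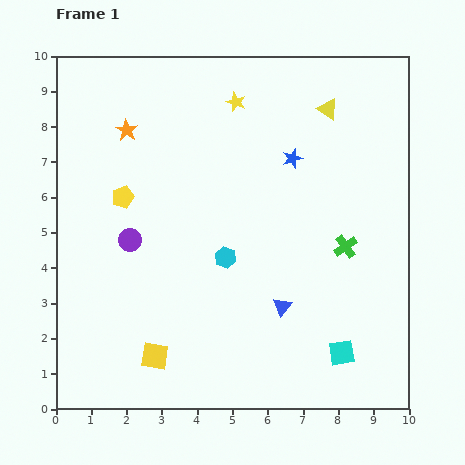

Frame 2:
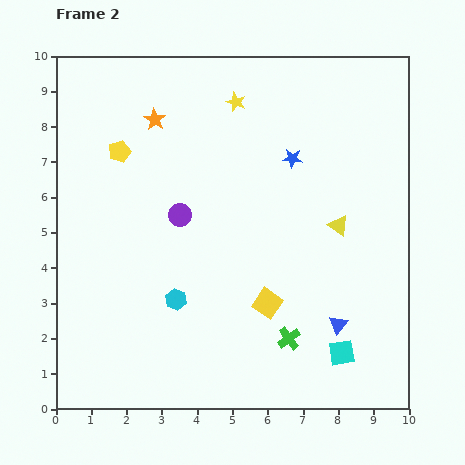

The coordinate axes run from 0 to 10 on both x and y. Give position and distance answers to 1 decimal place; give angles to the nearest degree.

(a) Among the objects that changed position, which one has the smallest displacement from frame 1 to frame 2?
the orange star

(moved 0.9)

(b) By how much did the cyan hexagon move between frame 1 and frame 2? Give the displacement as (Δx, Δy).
(-1.4, -1.2)

The cyan hexagon was at (4.8, 4.3) in frame 1 and (3.4, 3.1) in frame 2.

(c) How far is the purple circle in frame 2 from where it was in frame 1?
1.6

The purple circle moved from (2.1, 4.8) to (3.5, 5.5), a distance of √(1.4² + 0.7²) ≈ 1.6.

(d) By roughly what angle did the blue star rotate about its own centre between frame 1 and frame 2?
22° clockwise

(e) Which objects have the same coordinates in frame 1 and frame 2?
the yellow star, the blue star, the cyan square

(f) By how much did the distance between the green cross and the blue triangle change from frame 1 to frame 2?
-1.0

Distance in frame 1: 2.5. Distance in frame 2: 1.5.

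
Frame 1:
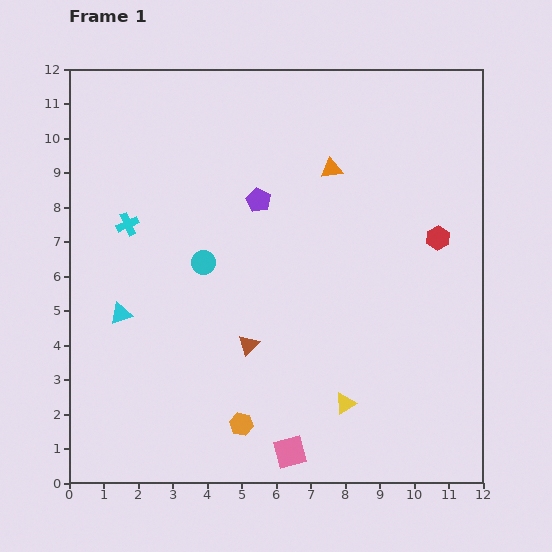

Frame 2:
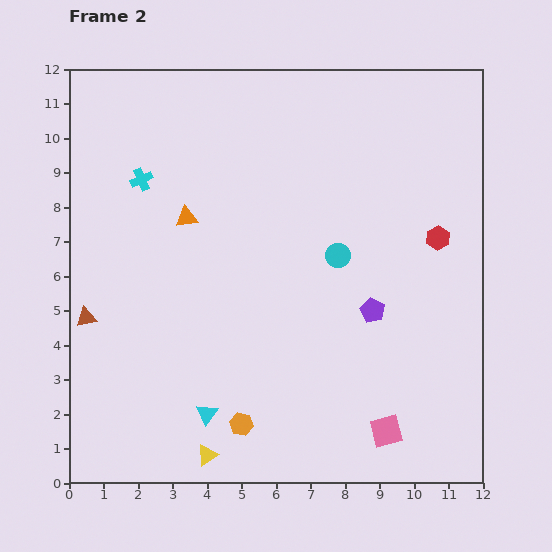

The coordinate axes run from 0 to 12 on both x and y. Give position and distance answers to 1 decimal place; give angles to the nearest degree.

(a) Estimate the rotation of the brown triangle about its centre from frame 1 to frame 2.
34° clockwise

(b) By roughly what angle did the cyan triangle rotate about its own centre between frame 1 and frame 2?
34° counter-clockwise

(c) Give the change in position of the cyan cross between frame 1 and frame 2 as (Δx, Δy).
(0.4, 1.3)

The cyan cross was at (1.7, 7.5) in frame 1 and (2.1, 8.8) in frame 2.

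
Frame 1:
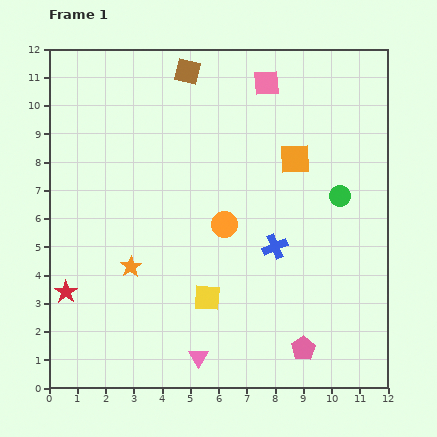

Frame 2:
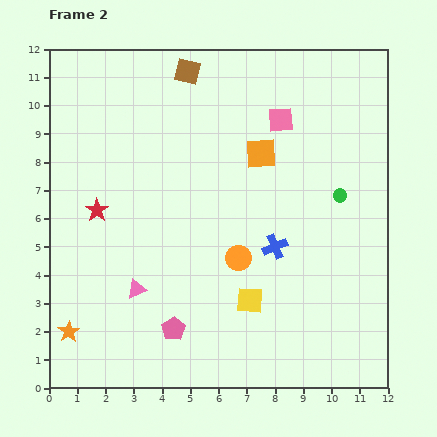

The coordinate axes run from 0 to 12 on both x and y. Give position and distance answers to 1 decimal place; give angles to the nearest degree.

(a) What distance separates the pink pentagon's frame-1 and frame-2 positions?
4.7

The pink pentagon moved from (9.0, 1.4) to (4.4, 2.1), a distance of √(4.6² + 0.7²) ≈ 4.7.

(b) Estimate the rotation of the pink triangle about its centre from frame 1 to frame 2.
38° clockwise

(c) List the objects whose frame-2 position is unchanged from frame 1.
the blue cross, the green circle, the brown square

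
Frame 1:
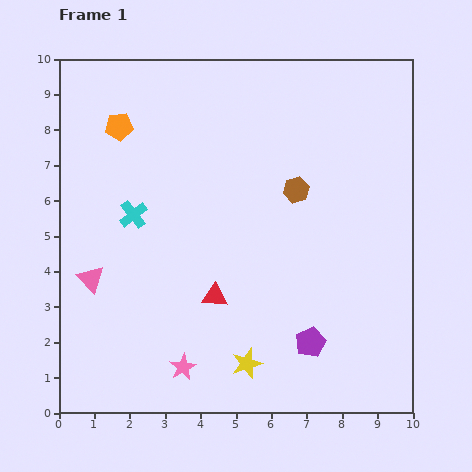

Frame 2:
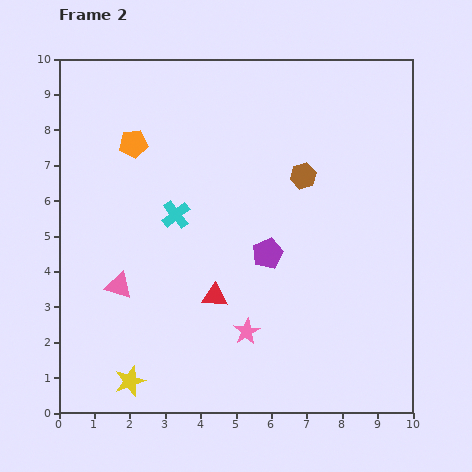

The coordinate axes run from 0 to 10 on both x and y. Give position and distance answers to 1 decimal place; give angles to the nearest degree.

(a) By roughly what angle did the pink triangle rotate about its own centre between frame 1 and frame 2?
29° counter-clockwise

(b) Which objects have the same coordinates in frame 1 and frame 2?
the red triangle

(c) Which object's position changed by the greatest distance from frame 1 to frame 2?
the yellow star

(moved 3.3; next 2.8)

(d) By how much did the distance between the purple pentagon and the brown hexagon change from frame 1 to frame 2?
-1.9

Distance in frame 1: 4.3. Distance in frame 2: 2.4.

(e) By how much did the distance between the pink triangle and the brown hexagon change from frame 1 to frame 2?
-0.2

Distance in frame 1: 6.3. Distance in frame 2: 6.1.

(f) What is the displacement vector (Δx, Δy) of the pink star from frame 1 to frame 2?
(1.8, 1.0)

The pink star was at (3.5, 1.3) in frame 1 and (5.3, 2.3) in frame 2.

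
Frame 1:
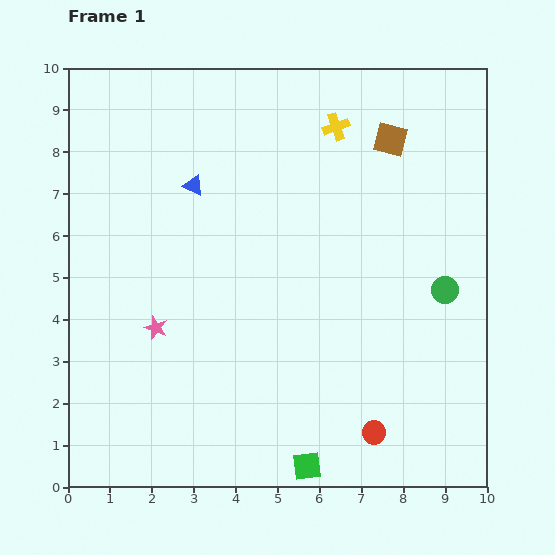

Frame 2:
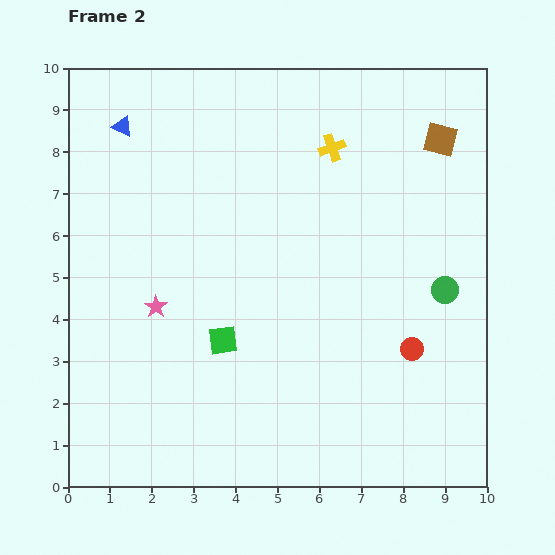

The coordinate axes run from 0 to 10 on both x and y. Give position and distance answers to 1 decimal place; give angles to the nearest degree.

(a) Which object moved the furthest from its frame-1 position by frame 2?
the green square

(moved 3.6; next 2.2)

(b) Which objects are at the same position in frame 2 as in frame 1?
the green circle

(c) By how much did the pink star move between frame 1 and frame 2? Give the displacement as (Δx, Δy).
(0.0, 0.5)

The pink star was at (2.1, 3.8) in frame 1 and (2.1, 4.3) in frame 2.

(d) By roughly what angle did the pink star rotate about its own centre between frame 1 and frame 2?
17° clockwise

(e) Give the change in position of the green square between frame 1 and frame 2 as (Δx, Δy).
(-2.0, 3.0)

The green square was at (5.7, 0.5) in frame 1 and (3.7, 3.5) in frame 2.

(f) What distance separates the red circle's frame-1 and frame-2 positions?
2.2

The red circle moved from (7.3, 1.3) to (8.2, 3.3), a distance of √(0.9² + 2.0²) ≈ 2.2.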